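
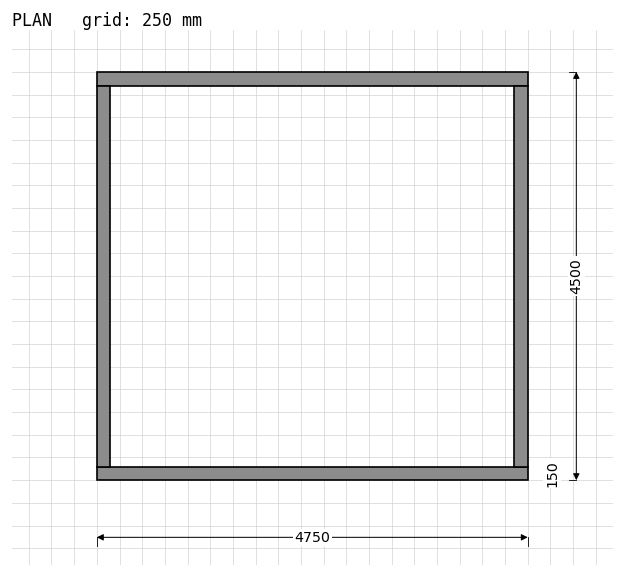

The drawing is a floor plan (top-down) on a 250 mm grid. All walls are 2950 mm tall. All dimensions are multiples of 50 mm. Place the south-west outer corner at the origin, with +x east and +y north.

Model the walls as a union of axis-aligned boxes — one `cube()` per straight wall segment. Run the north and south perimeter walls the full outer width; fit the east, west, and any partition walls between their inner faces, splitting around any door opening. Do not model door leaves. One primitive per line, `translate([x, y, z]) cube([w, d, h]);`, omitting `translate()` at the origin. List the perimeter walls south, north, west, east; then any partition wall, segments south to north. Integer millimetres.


cube([4750, 150, 2950]);
translate([0, 4350, 0]) cube([4750, 150, 2950]);
translate([0, 150, 0]) cube([150, 4200, 2950]);
translate([4600, 150, 0]) cube([150, 4200, 2950]);


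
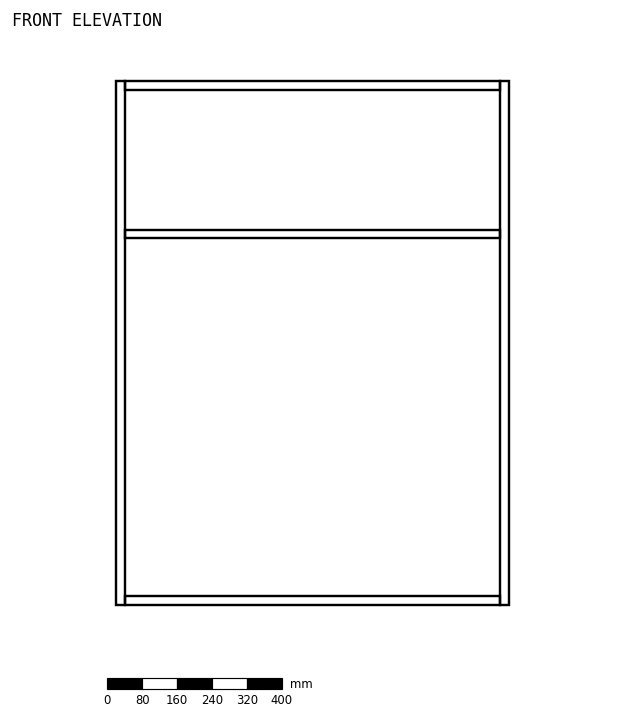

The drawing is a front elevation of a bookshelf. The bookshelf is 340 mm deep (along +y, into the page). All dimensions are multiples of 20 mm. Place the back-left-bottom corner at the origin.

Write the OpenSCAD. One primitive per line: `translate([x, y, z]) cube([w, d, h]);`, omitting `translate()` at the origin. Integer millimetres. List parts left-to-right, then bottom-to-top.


cube([20, 340, 1200]);
translate([20, 0, 0]) cube([860, 340, 20]);
translate([20, 0, 840]) cube([860, 340, 20]);
translate([20, 0, 1180]) cube([860, 340, 20]);
translate([880, 0, 0]) cube([20, 340, 1200]);


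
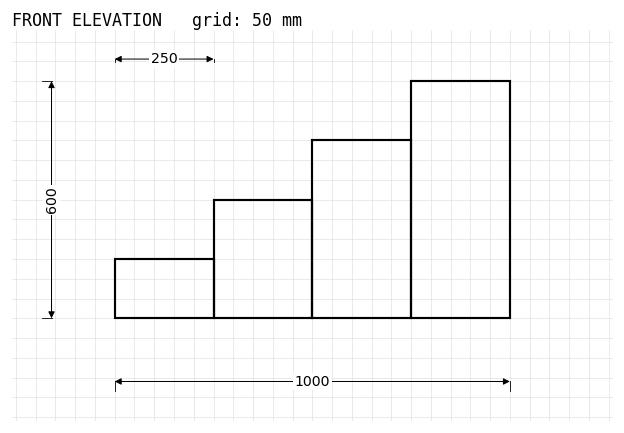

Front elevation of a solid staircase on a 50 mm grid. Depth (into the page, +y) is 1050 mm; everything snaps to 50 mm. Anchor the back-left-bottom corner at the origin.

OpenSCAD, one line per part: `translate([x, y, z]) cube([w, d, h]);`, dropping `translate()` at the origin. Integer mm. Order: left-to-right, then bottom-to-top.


cube([250, 1050, 150]);
translate([250, 0, 0]) cube([250, 1050, 300]);
translate([500, 0, 0]) cube([250, 1050, 450]);
translate([750, 0, 0]) cube([250, 1050, 600]);


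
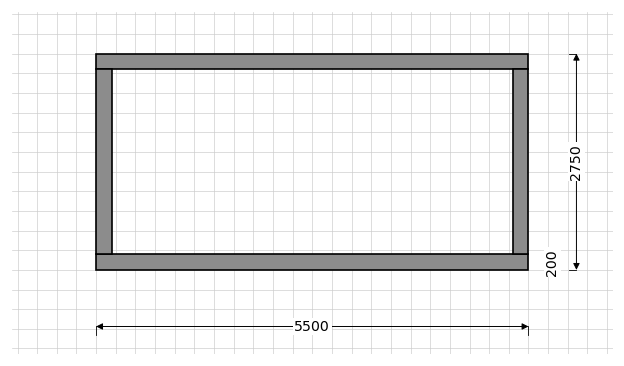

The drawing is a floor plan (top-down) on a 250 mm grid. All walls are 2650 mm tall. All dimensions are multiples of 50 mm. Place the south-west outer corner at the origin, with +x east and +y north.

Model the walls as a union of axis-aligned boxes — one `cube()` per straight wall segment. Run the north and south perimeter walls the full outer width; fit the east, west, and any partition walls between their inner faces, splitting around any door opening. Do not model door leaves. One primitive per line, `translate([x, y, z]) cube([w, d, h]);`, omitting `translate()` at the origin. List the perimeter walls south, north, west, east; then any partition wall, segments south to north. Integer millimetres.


cube([5500, 200, 2650]);
translate([0, 2550, 0]) cube([5500, 200, 2650]);
translate([0, 200, 0]) cube([200, 2350, 2650]);
translate([5300, 200, 0]) cube([200, 2350, 2650]);


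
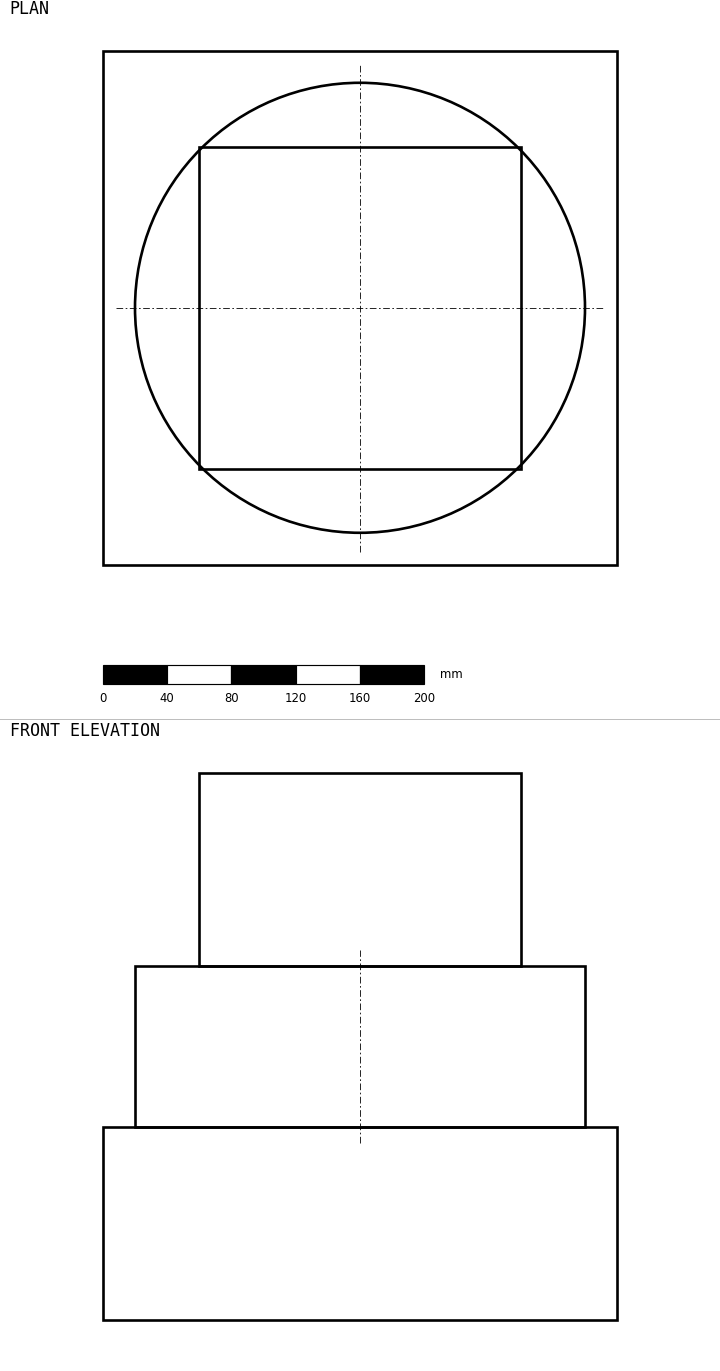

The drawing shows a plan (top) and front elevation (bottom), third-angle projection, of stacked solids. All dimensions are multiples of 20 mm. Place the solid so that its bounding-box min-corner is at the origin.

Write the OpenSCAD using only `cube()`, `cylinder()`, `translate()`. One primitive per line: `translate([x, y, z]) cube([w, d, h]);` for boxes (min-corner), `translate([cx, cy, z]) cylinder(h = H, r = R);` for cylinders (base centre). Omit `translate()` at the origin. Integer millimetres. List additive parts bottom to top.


cube([320, 320, 120]);
translate([160, 160, 120]) cylinder(h = 100, r = 140);
translate([60, 60, 220]) cube([200, 200, 120]);


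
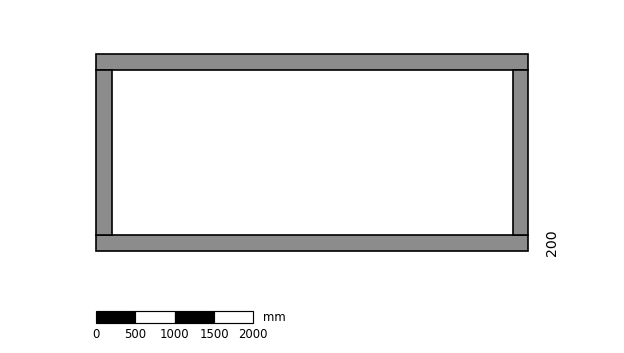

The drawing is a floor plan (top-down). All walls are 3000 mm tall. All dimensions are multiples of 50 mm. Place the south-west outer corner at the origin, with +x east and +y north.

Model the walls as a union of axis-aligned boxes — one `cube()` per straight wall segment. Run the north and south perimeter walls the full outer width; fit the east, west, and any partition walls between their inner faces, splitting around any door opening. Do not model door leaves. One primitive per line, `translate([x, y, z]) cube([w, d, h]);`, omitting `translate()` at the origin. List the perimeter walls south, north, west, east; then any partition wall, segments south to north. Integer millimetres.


cube([5500, 200, 3000]);
translate([0, 2300, 0]) cube([5500, 200, 3000]);
translate([0, 200, 0]) cube([200, 2100, 3000]);
translate([5300, 200, 0]) cube([200, 2100, 3000]);


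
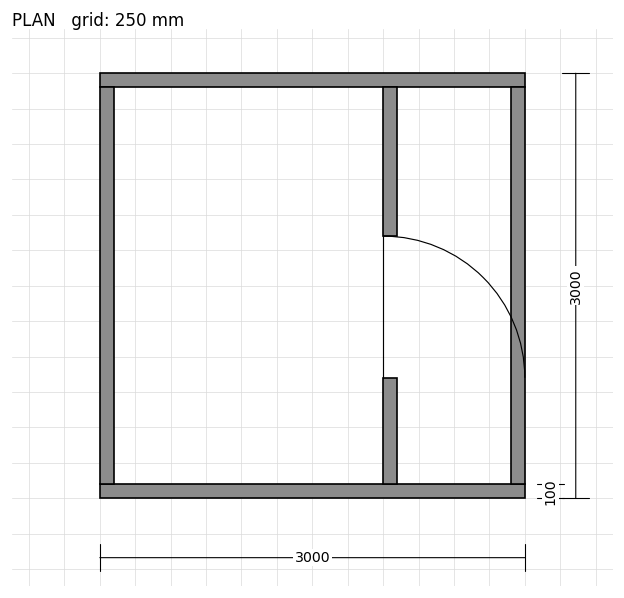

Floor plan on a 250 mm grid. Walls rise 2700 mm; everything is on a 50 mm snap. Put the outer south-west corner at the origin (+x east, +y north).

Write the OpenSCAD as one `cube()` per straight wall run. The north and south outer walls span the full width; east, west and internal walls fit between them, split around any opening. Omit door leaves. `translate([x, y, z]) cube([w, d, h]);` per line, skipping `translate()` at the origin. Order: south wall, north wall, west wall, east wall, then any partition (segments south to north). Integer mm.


cube([3000, 100, 2700]);
translate([0, 2900, 0]) cube([3000, 100, 2700]);
translate([0, 100, 0]) cube([100, 2800, 2700]);
translate([2900, 100, 0]) cube([100, 2800, 2700]);
translate([2000, 100, 0]) cube([100, 750, 2700]);
translate([2000, 1850, 0]) cube([100, 1050, 2700]);


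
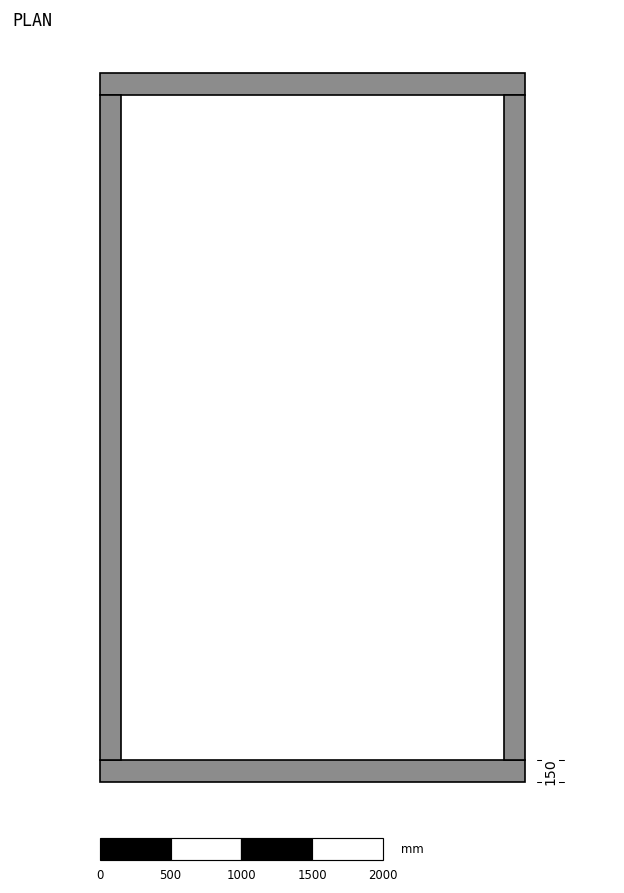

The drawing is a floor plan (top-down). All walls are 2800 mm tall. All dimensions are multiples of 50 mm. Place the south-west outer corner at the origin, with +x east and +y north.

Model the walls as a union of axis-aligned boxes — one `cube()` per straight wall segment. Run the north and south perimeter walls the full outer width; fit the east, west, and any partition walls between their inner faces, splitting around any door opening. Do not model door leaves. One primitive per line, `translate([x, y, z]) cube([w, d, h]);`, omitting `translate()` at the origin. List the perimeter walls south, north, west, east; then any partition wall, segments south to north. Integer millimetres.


cube([3000, 150, 2800]);
translate([0, 4850, 0]) cube([3000, 150, 2800]);
translate([0, 150, 0]) cube([150, 4700, 2800]);
translate([2850, 150, 0]) cube([150, 4700, 2800]);


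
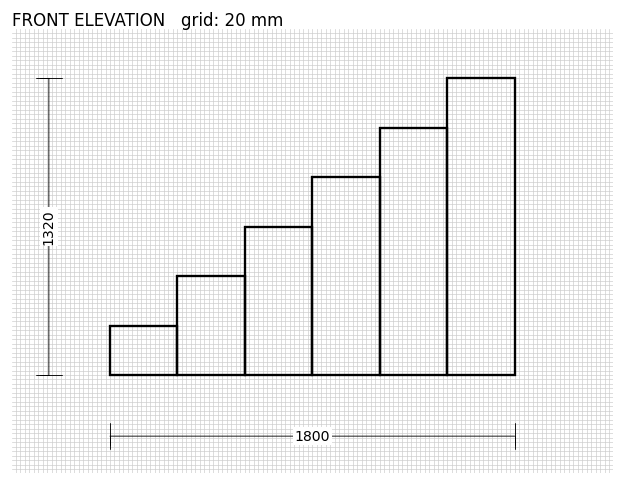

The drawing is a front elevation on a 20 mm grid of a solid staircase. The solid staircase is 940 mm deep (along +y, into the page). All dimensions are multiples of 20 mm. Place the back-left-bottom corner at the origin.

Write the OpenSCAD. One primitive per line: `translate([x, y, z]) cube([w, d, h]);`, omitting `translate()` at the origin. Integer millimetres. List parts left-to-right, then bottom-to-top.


cube([300, 940, 220]);
translate([300, 0, 0]) cube([300, 940, 440]);
translate([600, 0, 0]) cube([300, 940, 660]);
translate([900, 0, 0]) cube([300, 940, 880]);
translate([1200, 0, 0]) cube([300, 940, 1100]);
translate([1500, 0, 0]) cube([300, 940, 1320]);


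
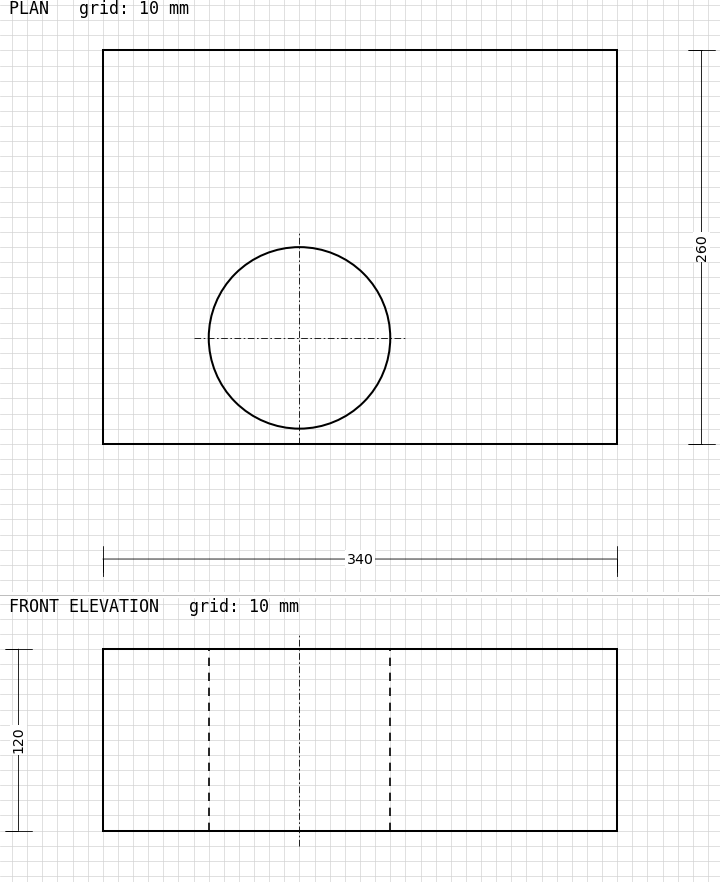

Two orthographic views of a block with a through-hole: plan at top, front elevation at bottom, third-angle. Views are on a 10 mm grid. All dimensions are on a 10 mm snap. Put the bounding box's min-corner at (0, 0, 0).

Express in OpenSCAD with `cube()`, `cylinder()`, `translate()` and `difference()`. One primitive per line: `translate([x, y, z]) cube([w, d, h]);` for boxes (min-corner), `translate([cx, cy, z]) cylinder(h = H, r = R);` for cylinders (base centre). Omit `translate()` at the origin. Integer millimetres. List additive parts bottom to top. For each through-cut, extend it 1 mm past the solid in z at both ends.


difference() {
  cube([340, 260, 120]);
  translate([130, 70, -1]) cylinder(h = 122, r = 60);
}


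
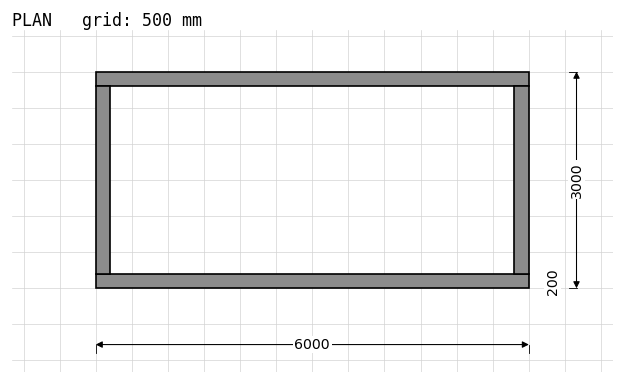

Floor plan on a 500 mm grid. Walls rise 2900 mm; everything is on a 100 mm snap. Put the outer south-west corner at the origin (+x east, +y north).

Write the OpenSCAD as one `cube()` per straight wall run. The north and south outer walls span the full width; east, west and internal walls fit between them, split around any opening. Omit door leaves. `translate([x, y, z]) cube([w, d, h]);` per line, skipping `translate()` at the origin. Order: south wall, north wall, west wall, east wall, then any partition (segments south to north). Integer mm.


cube([6000, 200, 2900]);
translate([0, 2800, 0]) cube([6000, 200, 2900]);
translate([0, 200, 0]) cube([200, 2600, 2900]);
translate([5800, 200, 0]) cube([200, 2600, 2900]);


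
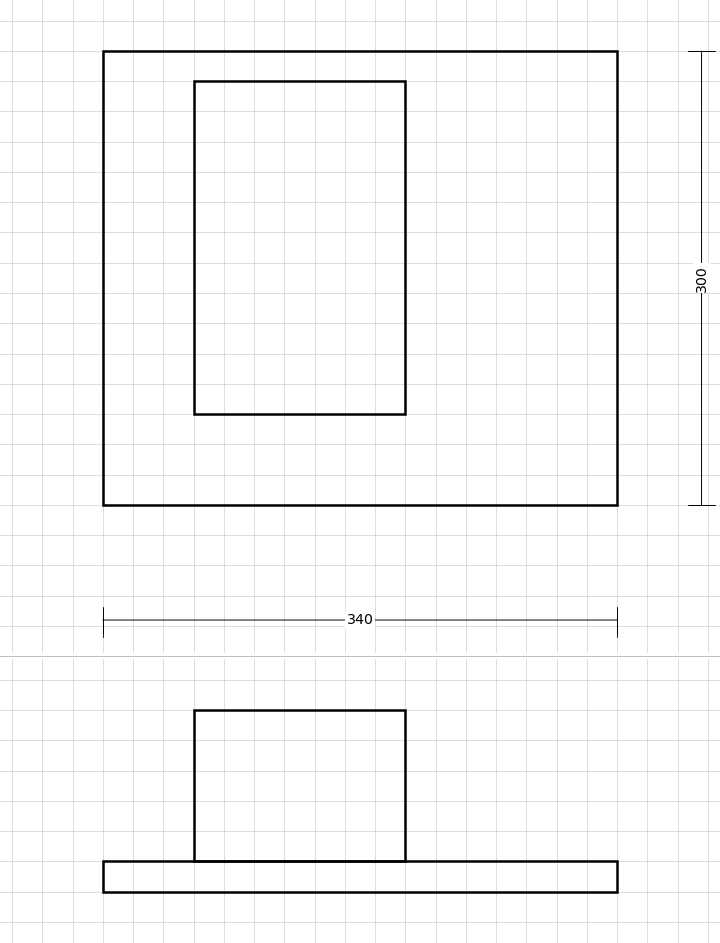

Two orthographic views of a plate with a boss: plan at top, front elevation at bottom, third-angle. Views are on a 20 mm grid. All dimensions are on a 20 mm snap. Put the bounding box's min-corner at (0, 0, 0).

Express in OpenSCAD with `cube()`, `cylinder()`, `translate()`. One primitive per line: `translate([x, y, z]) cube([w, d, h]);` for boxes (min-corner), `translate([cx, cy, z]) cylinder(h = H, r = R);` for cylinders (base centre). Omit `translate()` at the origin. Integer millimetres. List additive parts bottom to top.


cube([340, 300, 20]);
translate([60, 60, 20]) cube([140, 220, 100]);


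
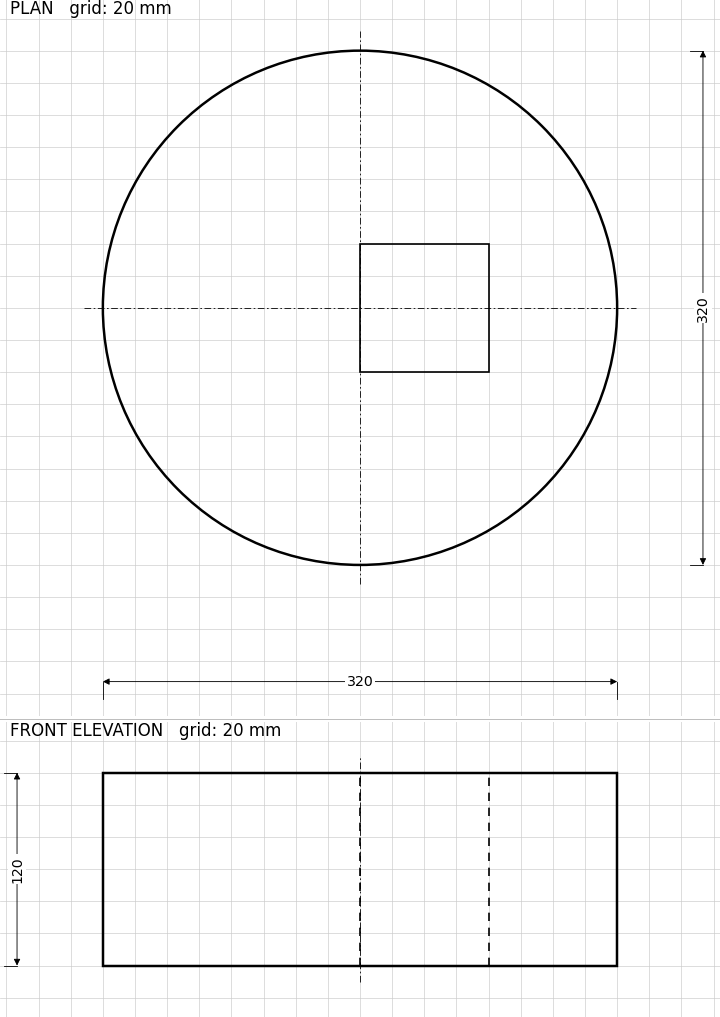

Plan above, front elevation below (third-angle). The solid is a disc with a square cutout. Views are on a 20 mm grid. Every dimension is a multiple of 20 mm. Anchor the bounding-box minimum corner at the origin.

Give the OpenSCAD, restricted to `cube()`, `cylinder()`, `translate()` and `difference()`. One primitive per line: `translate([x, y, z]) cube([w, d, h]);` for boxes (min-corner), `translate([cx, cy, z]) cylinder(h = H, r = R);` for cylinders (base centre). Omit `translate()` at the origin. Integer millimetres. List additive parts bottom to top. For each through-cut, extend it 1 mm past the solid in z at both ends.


difference() {
  translate([160, 160, 0]) cylinder(h = 120, r = 160);
  translate([160, 120, -1]) cube([80, 80, 122]);
}


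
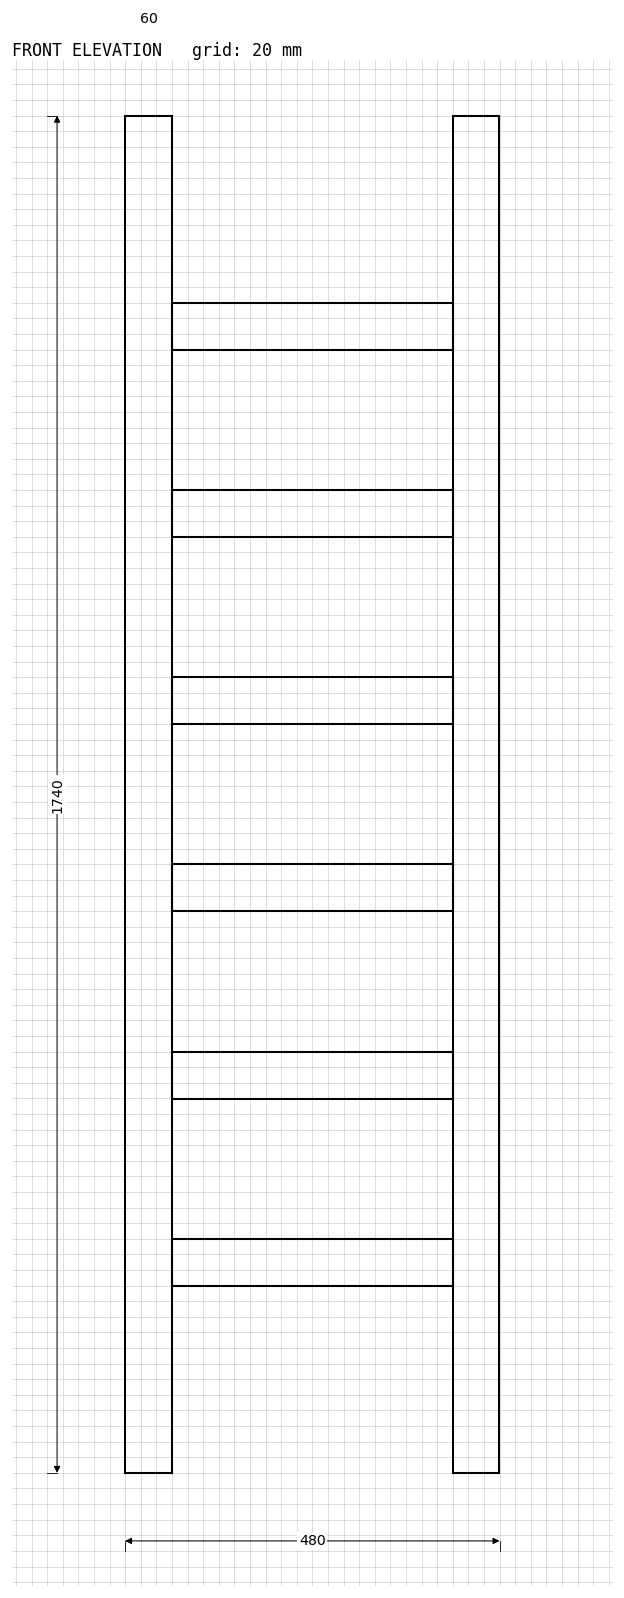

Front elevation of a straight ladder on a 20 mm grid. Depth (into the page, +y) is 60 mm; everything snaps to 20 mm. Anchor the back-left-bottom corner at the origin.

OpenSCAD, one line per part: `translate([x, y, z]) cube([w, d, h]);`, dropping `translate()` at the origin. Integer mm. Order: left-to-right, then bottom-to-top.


cube([60, 60, 1740]);
translate([60, 0, 240]) cube([360, 60, 60]);
translate([60, 0, 480]) cube([360, 60, 60]);
translate([60, 0, 720]) cube([360, 60, 60]);
translate([60, 0, 960]) cube([360, 60, 60]);
translate([60, 0, 1200]) cube([360, 60, 60]);
translate([60, 0, 1440]) cube([360, 60, 60]);
translate([420, 0, 0]) cube([60, 60, 1740]);


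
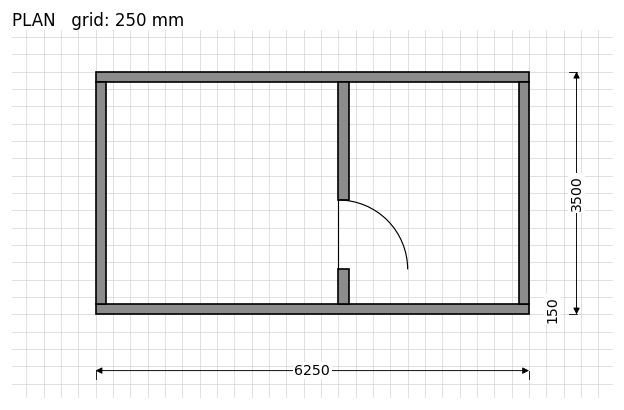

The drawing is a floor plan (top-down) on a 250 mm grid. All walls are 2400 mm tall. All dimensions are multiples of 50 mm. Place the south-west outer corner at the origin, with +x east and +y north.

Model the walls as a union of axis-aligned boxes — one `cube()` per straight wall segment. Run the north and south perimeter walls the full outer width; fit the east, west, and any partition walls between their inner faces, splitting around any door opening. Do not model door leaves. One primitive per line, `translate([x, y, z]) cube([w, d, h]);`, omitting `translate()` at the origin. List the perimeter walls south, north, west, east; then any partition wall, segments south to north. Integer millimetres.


cube([6250, 150, 2400]);
translate([0, 3350, 0]) cube([6250, 150, 2400]);
translate([0, 150, 0]) cube([150, 3200, 2400]);
translate([6100, 150, 0]) cube([150, 3200, 2400]);
translate([3500, 150, 0]) cube([150, 500, 2400]);
translate([3500, 1650, 0]) cube([150, 1700, 2400]);


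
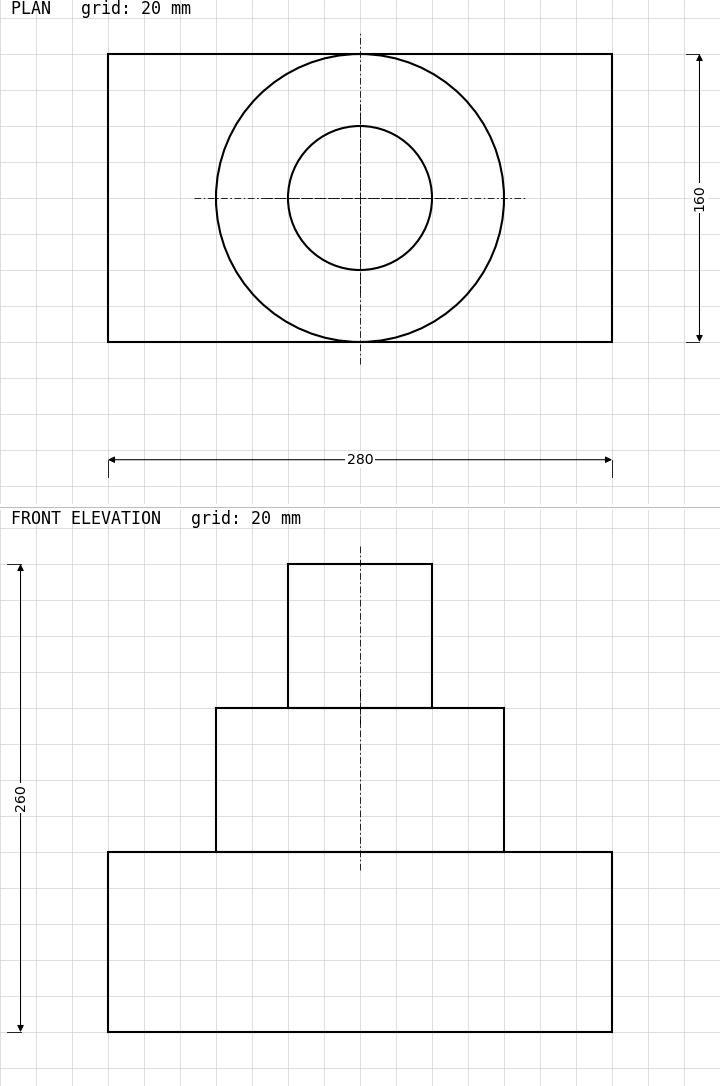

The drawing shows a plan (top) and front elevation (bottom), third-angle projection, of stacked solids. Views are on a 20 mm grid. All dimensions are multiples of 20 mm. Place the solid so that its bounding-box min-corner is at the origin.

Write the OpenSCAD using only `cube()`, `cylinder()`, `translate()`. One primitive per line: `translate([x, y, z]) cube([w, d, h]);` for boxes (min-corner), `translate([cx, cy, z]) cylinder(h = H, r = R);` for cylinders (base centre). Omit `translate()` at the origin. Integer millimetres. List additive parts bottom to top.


cube([280, 160, 100]);
translate([140, 80, 100]) cylinder(h = 80, r = 80);
translate([140, 80, 180]) cylinder(h = 80, r = 40);


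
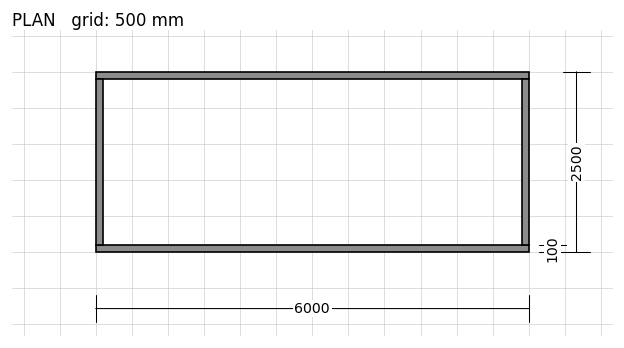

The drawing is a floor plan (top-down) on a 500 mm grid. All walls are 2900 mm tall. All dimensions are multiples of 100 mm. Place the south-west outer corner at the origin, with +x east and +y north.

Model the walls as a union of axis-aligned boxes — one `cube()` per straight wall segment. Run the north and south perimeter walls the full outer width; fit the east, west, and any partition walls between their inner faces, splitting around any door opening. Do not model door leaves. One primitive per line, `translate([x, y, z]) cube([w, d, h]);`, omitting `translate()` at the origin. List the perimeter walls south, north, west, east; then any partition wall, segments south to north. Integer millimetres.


cube([6000, 100, 2900]);
translate([0, 2400, 0]) cube([6000, 100, 2900]);
translate([0, 100, 0]) cube([100, 2300, 2900]);
translate([5900, 100, 0]) cube([100, 2300, 2900]);


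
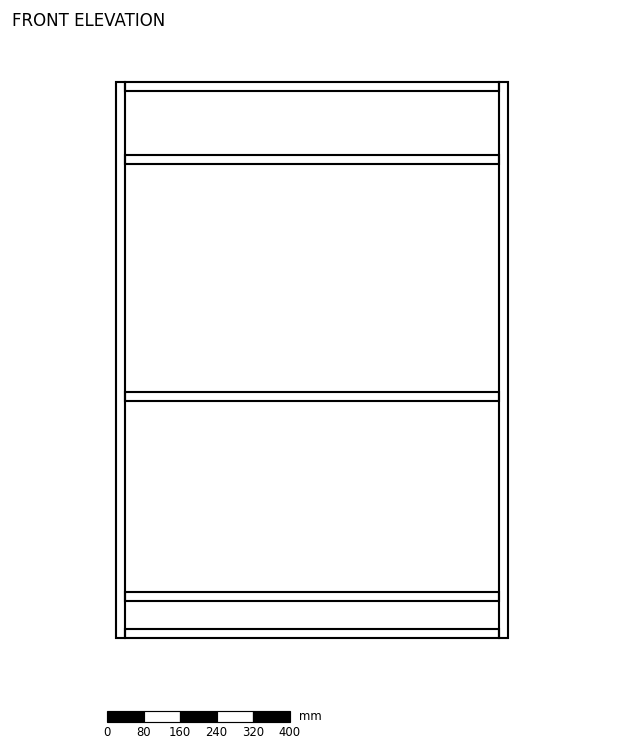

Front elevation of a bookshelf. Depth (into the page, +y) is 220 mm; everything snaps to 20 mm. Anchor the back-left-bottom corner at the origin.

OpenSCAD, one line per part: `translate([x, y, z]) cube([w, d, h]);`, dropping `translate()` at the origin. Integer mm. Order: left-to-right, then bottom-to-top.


cube([20, 220, 1220]);
translate([20, 0, 0]) cube([820, 220, 20]);
translate([20, 0, 80]) cube([820, 220, 20]);
translate([20, 0, 520]) cube([820, 220, 20]);
translate([20, 0, 1040]) cube([820, 220, 20]);
translate([20, 0, 1200]) cube([820, 220, 20]);
translate([840, 0, 0]) cube([20, 220, 1220]);


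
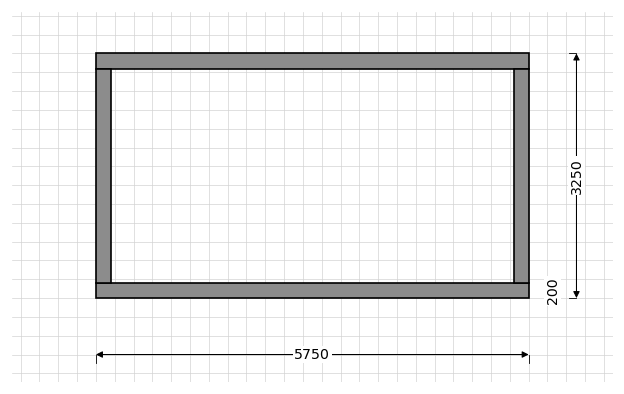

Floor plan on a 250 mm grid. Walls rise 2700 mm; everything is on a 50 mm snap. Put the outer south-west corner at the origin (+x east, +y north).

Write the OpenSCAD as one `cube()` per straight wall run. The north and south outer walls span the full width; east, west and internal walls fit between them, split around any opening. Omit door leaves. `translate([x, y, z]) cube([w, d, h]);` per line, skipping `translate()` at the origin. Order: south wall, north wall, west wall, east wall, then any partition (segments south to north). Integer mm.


cube([5750, 200, 2700]);
translate([0, 3050, 0]) cube([5750, 200, 2700]);
translate([0, 200, 0]) cube([200, 2850, 2700]);
translate([5550, 200, 0]) cube([200, 2850, 2700]);


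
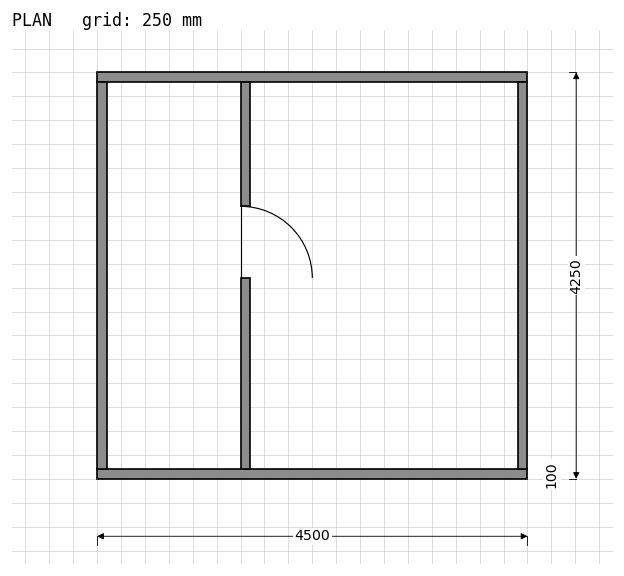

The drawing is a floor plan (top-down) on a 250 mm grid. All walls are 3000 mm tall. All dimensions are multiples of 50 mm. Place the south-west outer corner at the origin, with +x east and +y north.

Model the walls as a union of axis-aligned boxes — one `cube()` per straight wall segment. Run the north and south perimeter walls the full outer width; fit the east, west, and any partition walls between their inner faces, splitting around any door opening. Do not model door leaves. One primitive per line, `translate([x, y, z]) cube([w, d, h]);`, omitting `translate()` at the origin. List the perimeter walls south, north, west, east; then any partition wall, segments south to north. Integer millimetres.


cube([4500, 100, 3000]);
translate([0, 4150, 0]) cube([4500, 100, 3000]);
translate([0, 100, 0]) cube([100, 4050, 3000]);
translate([4400, 100, 0]) cube([100, 4050, 3000]);
translate([1500, 100, 0]) cube([100, 2000, 3000]);
translate([1500, 2850, 0]) cube([100, 1300, 3000]);


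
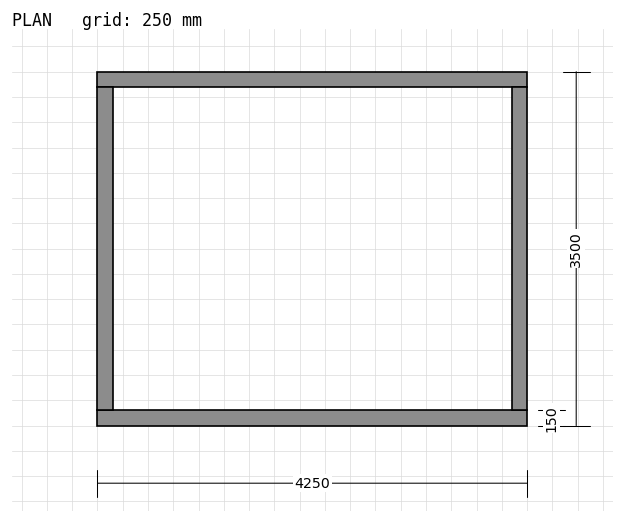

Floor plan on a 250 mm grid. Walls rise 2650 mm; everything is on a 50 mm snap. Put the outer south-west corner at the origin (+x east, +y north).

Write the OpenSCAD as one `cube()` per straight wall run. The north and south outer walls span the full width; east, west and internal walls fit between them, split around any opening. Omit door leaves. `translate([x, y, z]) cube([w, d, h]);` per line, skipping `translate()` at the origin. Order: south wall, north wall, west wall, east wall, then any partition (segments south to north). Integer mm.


cube([4250, 150, 2650]);
translate([0, 3350, 0]) cube([4250, 150, 2650]);
translate([0, 150, 0]) cube([150, 3200, 2650]);
translate([4100, 150, 0]) cube([150, 3200, 2650]);


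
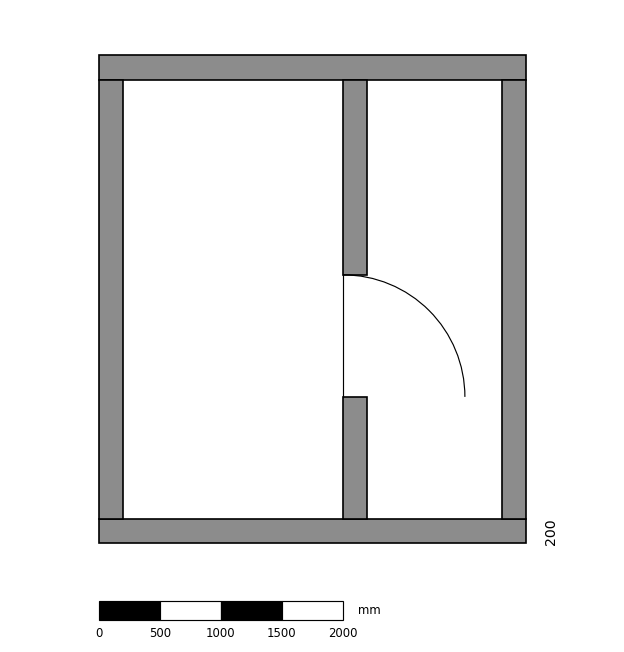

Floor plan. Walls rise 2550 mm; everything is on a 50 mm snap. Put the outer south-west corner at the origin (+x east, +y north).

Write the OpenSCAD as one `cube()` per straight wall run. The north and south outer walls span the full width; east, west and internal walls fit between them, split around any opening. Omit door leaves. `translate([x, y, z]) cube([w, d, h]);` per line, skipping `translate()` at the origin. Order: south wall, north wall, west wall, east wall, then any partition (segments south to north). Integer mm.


cube([3500, 200, 2550]);
translate([0, 3800, 0]) cube([3500, 200, 2550]);
translate([0, 200, 0]) cube([200, 3600, 2550]);
translate([3300, 200, 0]) cube([200, 3600, 2550]);
translate([2000, 200, 0]) cube([200, 1000, 2550]);
translate([2000, 2200, 0]) cube([200, 1600, 2550]);


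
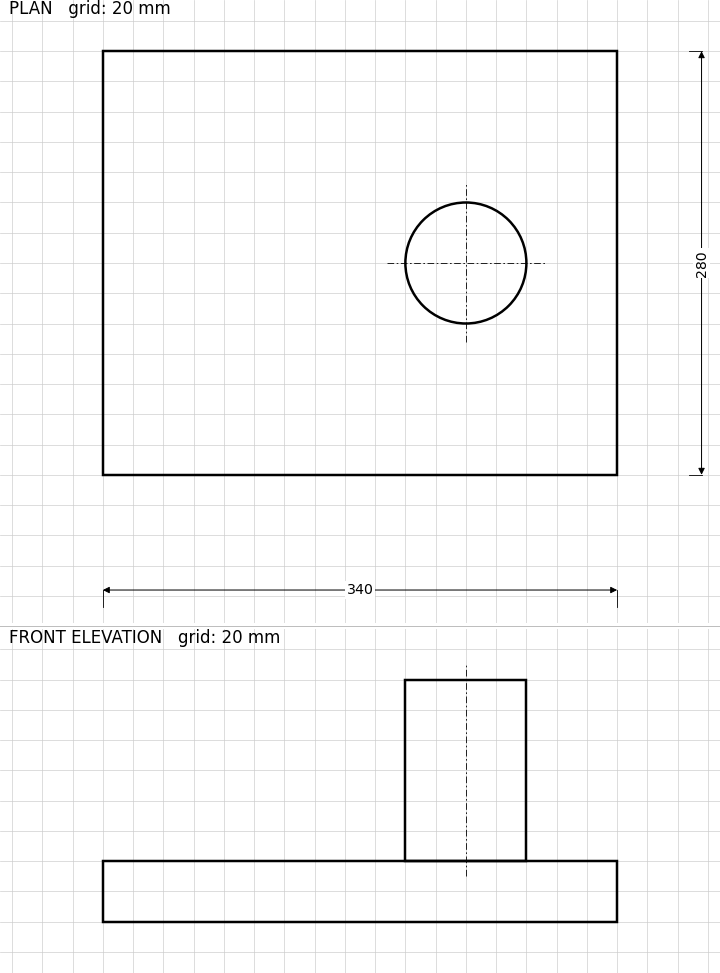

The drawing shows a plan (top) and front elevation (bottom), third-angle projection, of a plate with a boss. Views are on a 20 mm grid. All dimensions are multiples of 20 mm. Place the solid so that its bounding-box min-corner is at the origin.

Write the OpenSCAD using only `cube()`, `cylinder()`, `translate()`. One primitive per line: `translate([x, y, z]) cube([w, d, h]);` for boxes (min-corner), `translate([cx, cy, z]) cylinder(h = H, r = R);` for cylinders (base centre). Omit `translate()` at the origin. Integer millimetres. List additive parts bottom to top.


cube([340, 280, 40]);
translate([240, 140, 40]) cylinder(h = 120, r = 40);


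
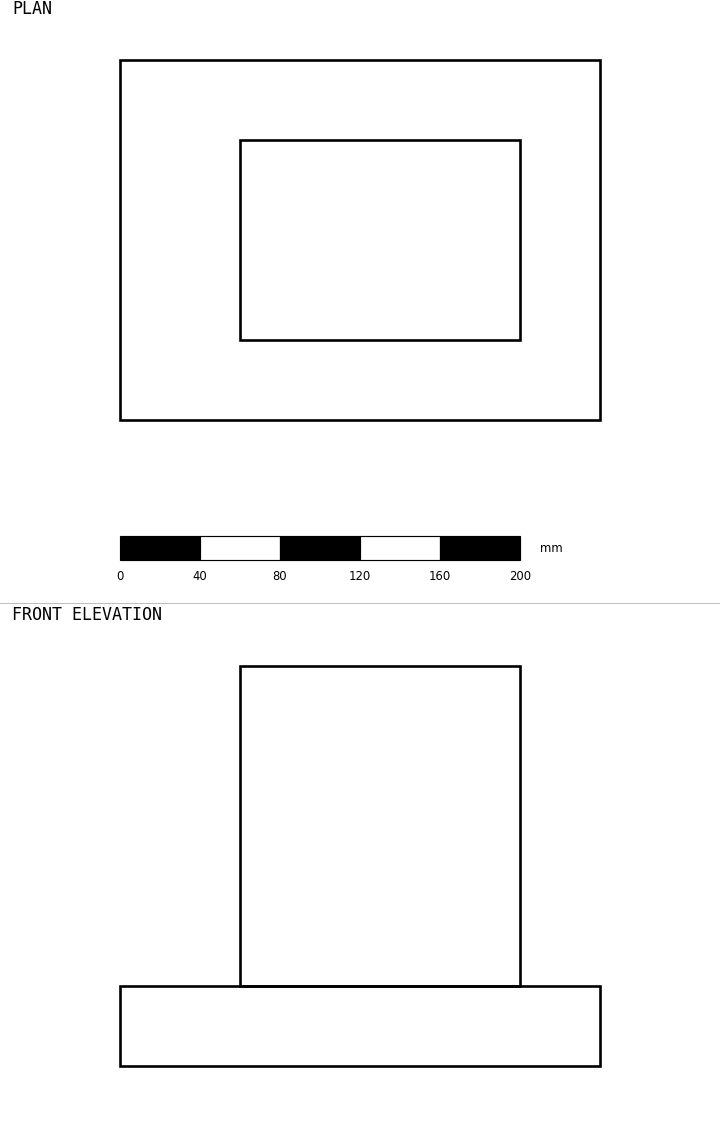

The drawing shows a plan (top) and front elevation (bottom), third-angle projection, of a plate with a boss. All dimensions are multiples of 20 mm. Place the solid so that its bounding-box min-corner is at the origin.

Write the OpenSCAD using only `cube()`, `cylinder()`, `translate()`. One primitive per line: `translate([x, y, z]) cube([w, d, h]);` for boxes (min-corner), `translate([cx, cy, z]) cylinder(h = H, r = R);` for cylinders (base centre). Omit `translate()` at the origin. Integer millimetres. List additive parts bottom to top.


cube([240, 180, 40]);
translate([60, 40, 40]) cube([140, 100, 160]);


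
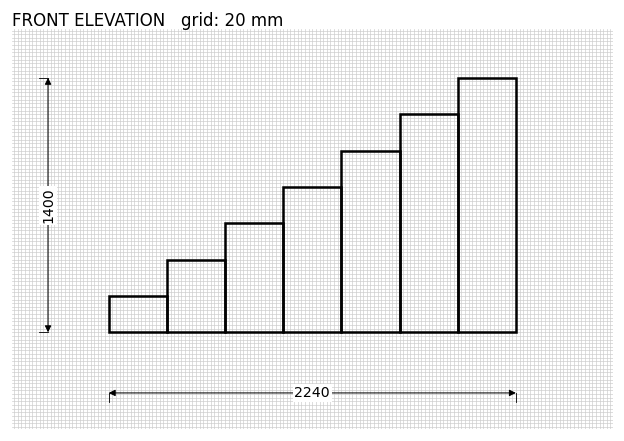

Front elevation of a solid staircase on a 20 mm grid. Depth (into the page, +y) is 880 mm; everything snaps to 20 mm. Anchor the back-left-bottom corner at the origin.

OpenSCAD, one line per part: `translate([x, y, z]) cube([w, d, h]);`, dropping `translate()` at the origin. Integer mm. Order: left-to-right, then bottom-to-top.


cube([320, 880, 200]);
translate([320, 0, 0]) cube([320, 880, 400]);
translate([640, 0, 0]) cube([320, 880, 600]);
translate([960, 0, 0]) cube([320, 880, 800]);
translate([1280, 0, 0]) cube([320, 880, 1000]);
translate([1600, 0, 0]) cube([320, 880, 1200]);
translate([1920, 0, 0]) cube([320, 880, 1400]);


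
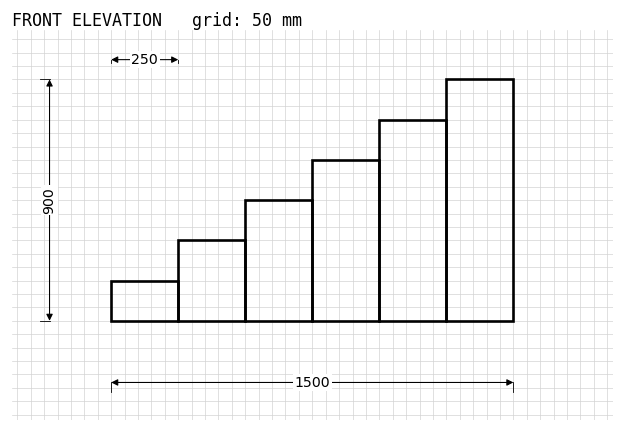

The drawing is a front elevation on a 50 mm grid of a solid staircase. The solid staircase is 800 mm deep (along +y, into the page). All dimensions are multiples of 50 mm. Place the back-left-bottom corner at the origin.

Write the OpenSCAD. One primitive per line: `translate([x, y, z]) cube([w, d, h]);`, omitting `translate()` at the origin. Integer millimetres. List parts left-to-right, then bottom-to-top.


cube([250, 800, 150]);
translate([250, 0, 0]) cube([250, 800, 300]);
translate([500, 0, 0]) cube([250, 800, 450]);
translate([750, 0, 0]) cube([250, 800, 600]);
translate([1000, 0, 0]) cube([250, 800, 750]);
translate([1250, 0, 0]) cube([250, 800, 900]);


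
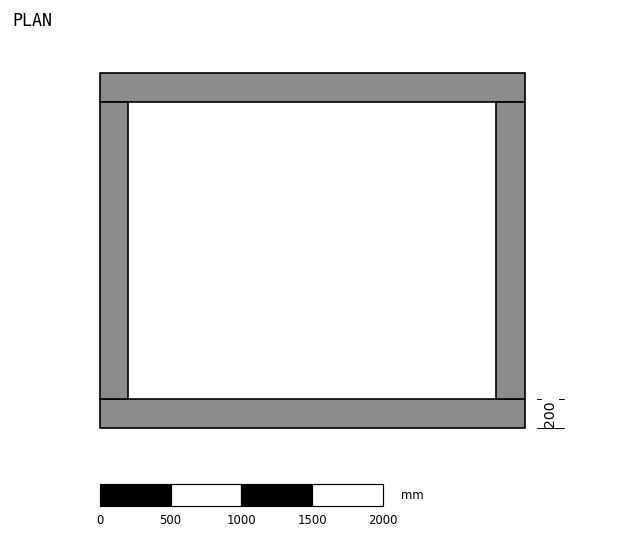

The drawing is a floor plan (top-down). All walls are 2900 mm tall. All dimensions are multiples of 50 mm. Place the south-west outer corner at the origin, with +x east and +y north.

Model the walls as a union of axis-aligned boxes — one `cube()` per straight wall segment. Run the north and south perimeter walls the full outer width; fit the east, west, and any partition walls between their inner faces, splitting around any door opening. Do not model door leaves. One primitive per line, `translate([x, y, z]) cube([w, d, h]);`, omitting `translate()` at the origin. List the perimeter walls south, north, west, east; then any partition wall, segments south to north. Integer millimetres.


cube([3000, 200, 2900]);
translate([0, 2300, 0]) cube([3000, 200, 2900]);
translate([0, 200, 0]) cube([200, 2100, 2900]);
translate([2800, 200, 0]) cube([200, 2100, 2900]);


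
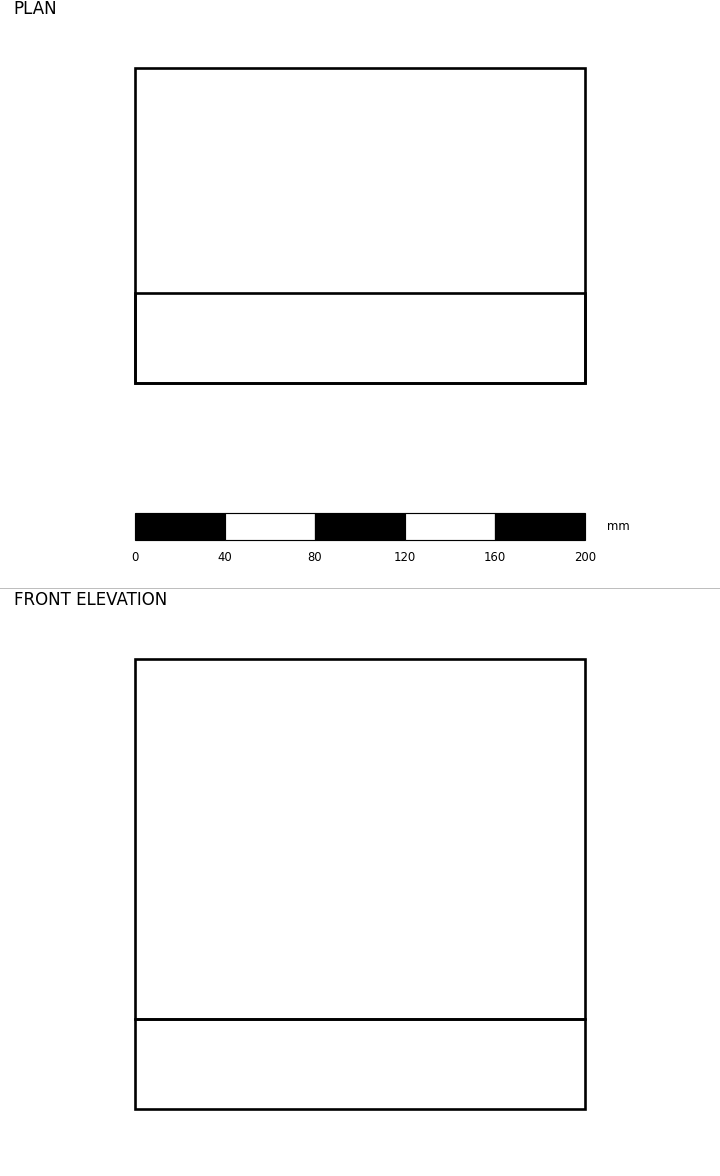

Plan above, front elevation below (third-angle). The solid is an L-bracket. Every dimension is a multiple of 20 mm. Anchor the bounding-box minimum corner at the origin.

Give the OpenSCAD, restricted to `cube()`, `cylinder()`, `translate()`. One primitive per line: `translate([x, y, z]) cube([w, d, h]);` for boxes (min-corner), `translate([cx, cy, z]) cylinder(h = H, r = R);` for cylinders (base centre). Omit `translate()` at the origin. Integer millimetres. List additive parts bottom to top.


cube([200, 140, 40]);
translate([0, 0, 40]) cube([200, 40, 160]);


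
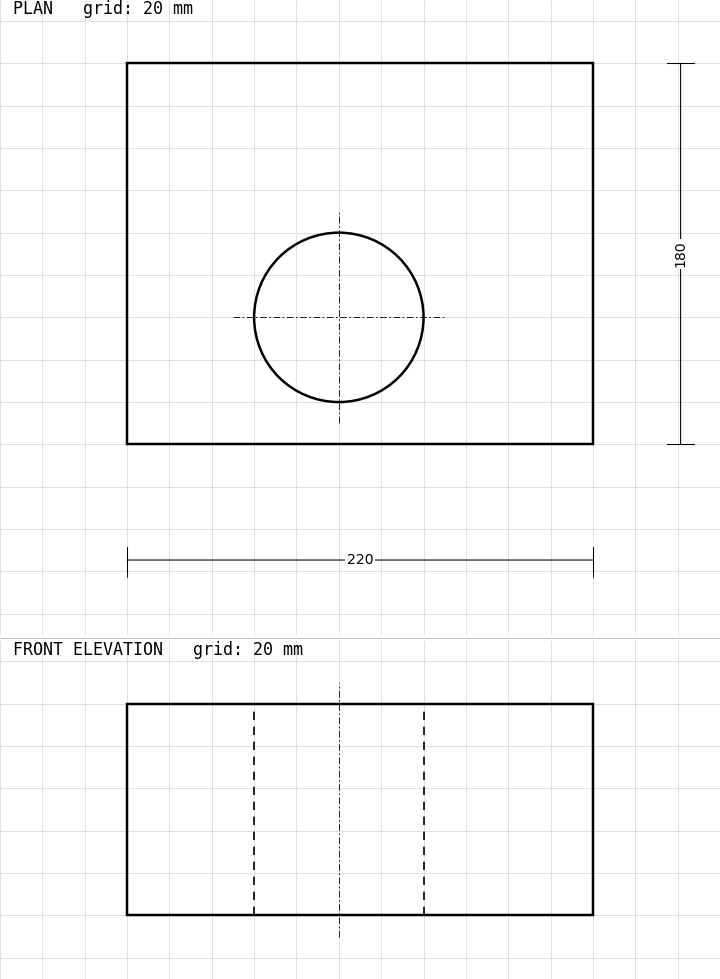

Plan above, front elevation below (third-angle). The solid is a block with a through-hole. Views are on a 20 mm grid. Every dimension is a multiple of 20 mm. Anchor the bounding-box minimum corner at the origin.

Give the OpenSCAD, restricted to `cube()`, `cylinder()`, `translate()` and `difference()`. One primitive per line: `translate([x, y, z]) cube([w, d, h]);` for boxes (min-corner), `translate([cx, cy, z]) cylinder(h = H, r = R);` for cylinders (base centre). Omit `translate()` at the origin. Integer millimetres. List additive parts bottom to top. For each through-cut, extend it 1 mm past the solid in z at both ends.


difference() {
  cube([220, 180, 100]);
  translate([100, 60, -1]) cylinder(h = 102, r = 40);
}


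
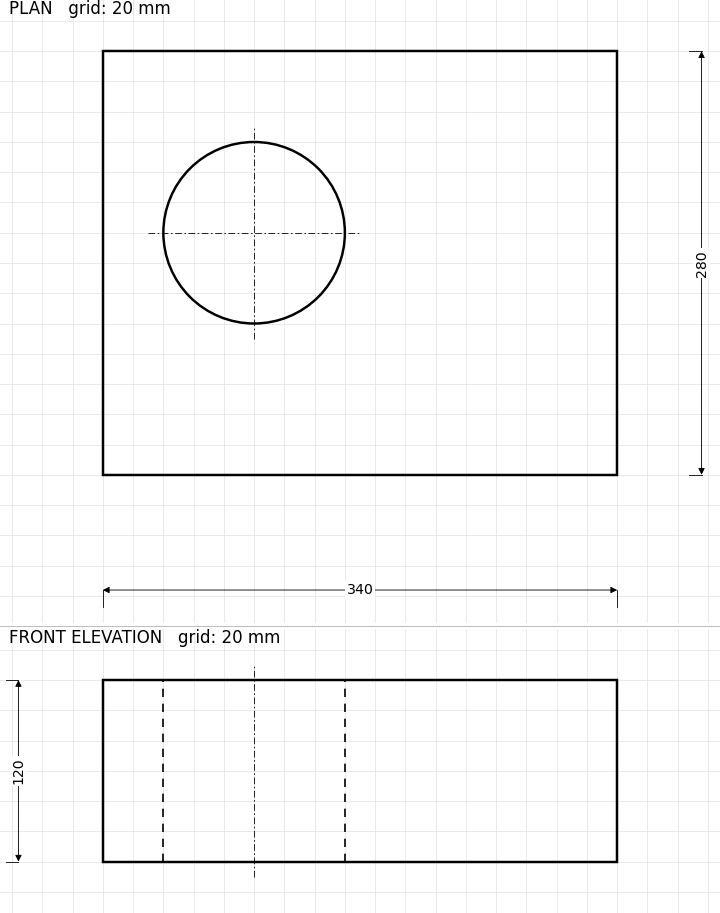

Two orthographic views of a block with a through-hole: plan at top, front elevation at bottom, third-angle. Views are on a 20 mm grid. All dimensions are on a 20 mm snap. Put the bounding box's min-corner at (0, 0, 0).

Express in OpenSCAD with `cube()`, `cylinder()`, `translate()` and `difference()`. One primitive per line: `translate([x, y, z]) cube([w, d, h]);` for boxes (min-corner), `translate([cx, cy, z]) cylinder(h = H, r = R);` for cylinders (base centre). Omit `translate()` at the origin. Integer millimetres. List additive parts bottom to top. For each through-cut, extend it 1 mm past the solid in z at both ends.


difference() {
  cube([340, 280, 120]);
  translate([100, 160, -1]) cylinder(h = 122, r = 60);
}


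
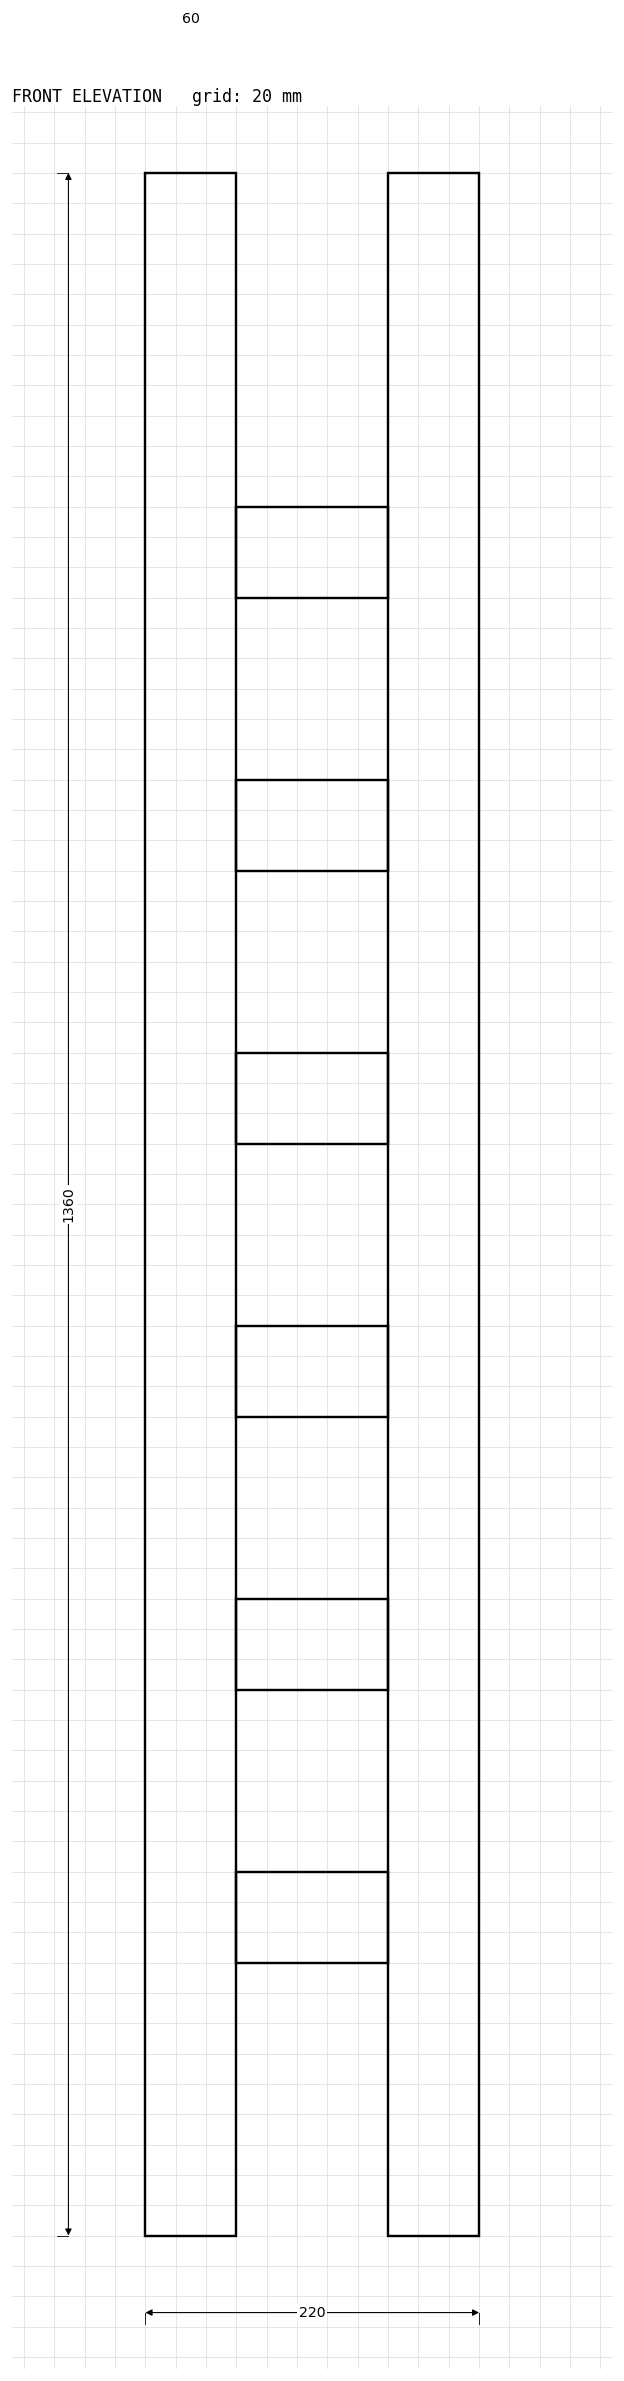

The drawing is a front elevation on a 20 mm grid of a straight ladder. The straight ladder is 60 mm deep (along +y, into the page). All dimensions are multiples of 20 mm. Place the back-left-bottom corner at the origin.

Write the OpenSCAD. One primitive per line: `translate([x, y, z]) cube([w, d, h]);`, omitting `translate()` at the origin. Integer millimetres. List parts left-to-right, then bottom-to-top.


cube([60, 60, 1360]);
translate([60, 0, 180]) cube([100, 60, 60]);
translate([60, 0, 360]) cube([100, 60, 60]);
translate([60, 0, 540]) cube([100, 60, 60]);
translate([60, 0, 720]) cube([100, 60, 60]);
translate([60, 0, 900]) cube([100, 60, 60]);
translate([60, 0, 1080]) cube([100, 60, 60]);
translate([160, 0, 0]) cube([60, 60, 1360]);


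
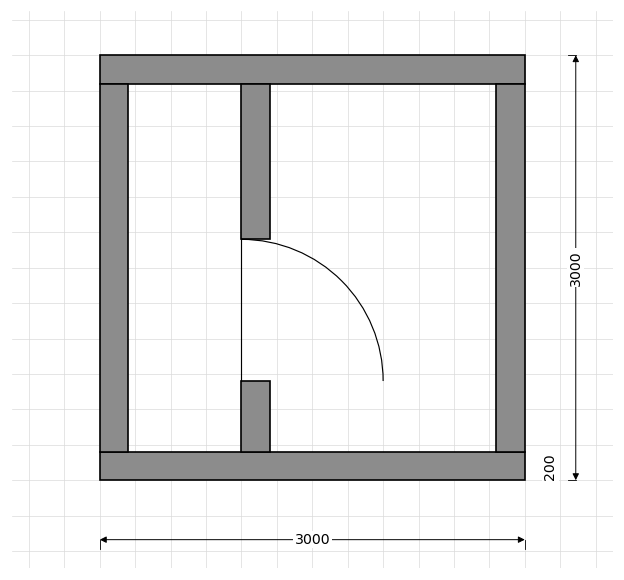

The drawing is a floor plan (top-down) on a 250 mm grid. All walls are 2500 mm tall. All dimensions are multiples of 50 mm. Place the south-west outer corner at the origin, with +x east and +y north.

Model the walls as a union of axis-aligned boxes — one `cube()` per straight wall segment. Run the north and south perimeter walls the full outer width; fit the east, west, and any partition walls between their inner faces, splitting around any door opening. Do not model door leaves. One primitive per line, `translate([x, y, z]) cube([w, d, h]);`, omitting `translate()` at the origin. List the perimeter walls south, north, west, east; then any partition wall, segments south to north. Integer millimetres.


cube([3000, 200, 2500]);
translate([0, 2800, 0]) cube([3000, 200, 2500]);
translate([0, 200, 0]) cube([200, 2600, 2500]);
translate([2800, 200, 0]) cube([200, 2600, 2500]);
translate([1000, 200, 0]) cube([200, 500, 2500]);
translate([1000, 1700, 0]) cube([200, 1100, 2500]);


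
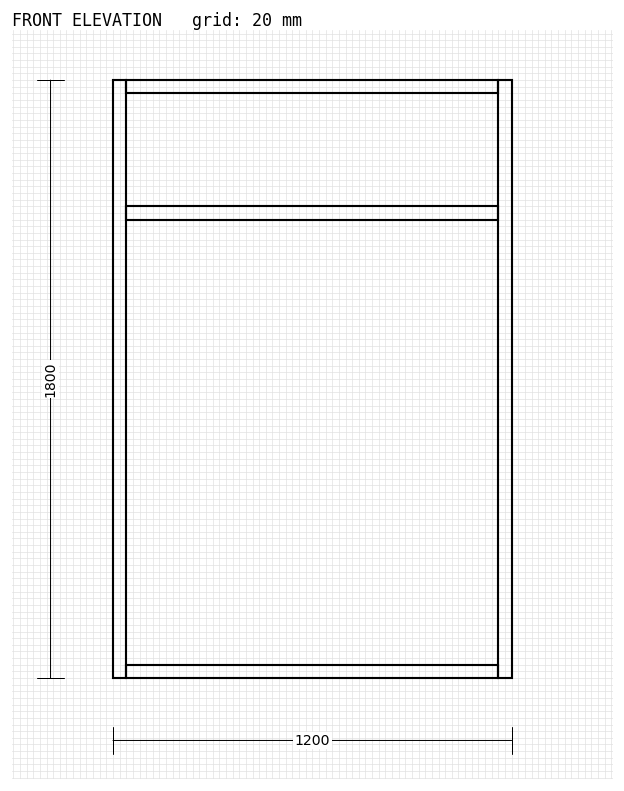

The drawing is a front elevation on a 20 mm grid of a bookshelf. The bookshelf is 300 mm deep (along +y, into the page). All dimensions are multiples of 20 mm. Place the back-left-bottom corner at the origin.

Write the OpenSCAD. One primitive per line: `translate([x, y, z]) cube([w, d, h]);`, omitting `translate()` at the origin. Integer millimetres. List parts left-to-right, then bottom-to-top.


cube([40, 300, 1800]);
translate([40, 0, 0]) cube([1120, 300, 40]);
translate([40, 0, 1380]) cube([1120, 300, 40]);
translate([40, 0, 1760]) cube([1120, 300, 40]);
translate([1160, 0, 0]) cube([40, 300, 1800]);


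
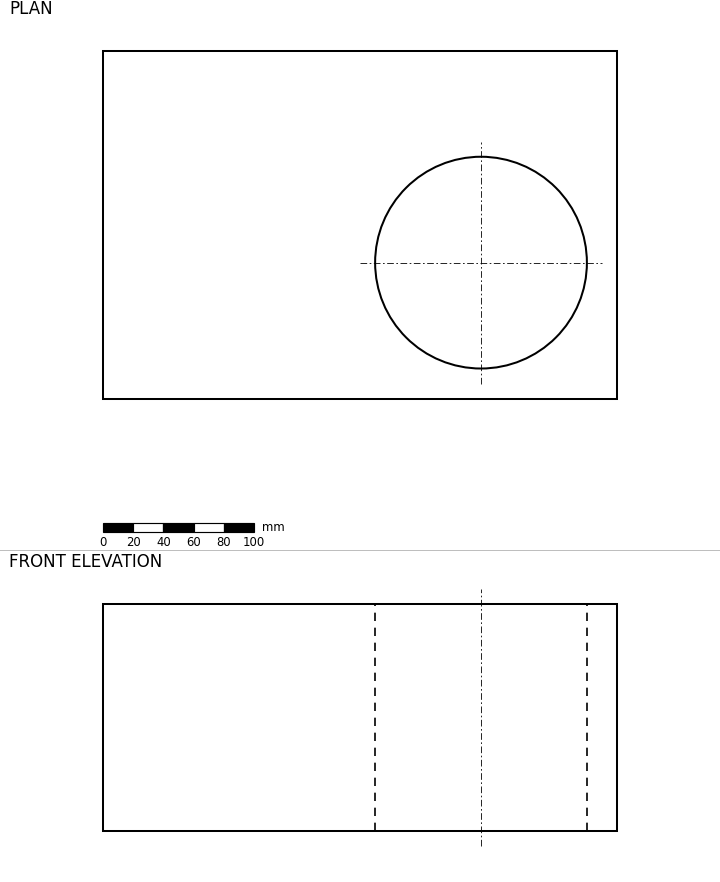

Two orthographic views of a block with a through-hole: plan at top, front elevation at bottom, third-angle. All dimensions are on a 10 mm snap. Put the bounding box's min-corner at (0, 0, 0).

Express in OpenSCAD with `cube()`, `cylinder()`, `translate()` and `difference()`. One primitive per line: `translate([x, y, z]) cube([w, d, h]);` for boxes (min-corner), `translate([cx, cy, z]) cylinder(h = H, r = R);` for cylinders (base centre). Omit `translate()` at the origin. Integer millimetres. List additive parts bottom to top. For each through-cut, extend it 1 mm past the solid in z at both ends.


difference() {
  cube([340, 230, 150]);
  translate([250, 90, -1]) cylinder(h = 152, r = 70);
}


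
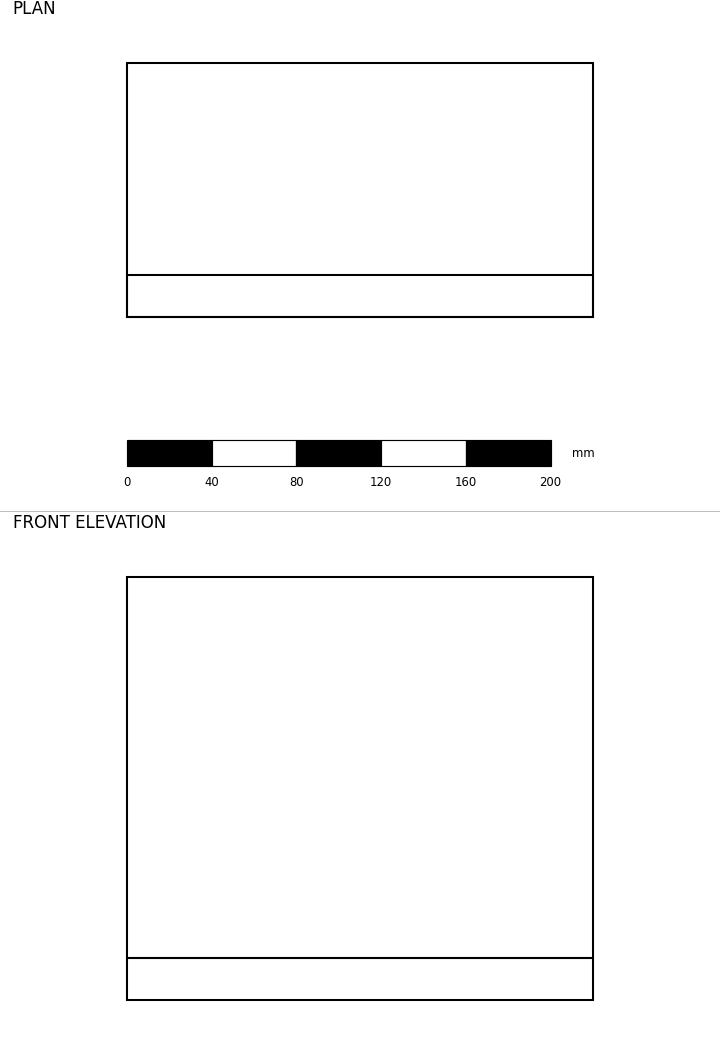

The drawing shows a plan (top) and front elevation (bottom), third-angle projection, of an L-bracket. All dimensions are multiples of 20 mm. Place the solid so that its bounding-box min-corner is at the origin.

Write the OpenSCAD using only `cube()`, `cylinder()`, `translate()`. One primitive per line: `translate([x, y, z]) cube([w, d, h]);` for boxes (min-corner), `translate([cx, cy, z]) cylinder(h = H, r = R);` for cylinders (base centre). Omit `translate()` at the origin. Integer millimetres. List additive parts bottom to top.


cube([220, 120, 20]);
translate([0, 0, 20]) cube([220, 20, 180]);


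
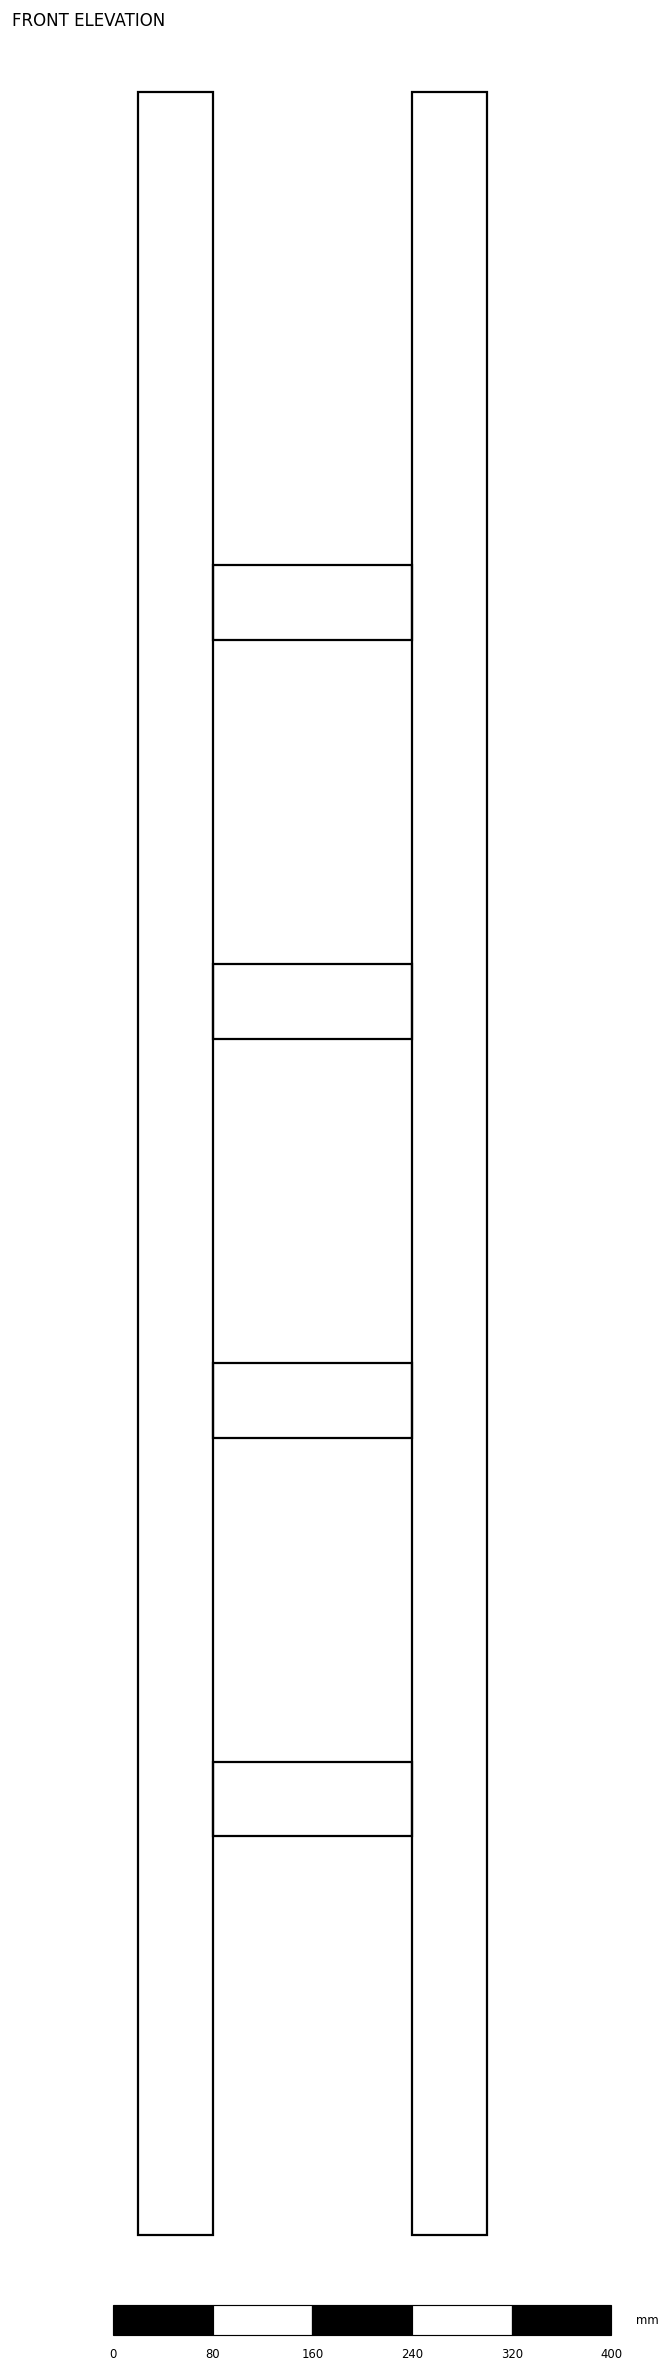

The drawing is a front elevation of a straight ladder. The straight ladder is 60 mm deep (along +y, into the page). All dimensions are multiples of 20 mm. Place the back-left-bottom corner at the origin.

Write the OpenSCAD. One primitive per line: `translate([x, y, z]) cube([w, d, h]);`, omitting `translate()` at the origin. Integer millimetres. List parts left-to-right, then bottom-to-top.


cube([60, 60, 1720]);
translate([60, 0, 320]) cube([160, 60, 60]);
translate([60, 0, 640]) cube([160, 60, 60]);
translate([60, 0, 960]) cube([160, 60, 60]);
translate([60, 0, 1280]) cube([160, 60, 60]);
translate([220, 0, 0]) cube([60, 60, 1720]);


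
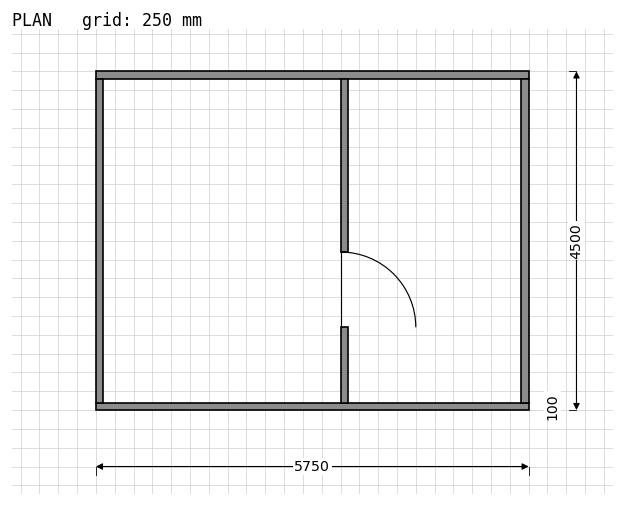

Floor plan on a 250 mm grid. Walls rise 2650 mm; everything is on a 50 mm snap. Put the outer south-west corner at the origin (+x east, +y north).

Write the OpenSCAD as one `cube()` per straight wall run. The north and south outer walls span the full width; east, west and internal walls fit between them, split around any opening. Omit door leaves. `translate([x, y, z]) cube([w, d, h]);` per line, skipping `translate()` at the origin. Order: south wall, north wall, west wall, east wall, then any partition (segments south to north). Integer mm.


cube([5750, 100, 2650]);
translate([0, 4400, 0]) cube([5750, 100, 2650]);
translate([0, 100, 0]) cube([100, 4300, 2650]);
translate([5650, 100, 0]) cube([100, 4300, 2650]);
translate([3250, 100, 0]) cube([100, 1000, 2650]);
translate([3250, 2100, 0]) cube([100, 2300, 2650]);


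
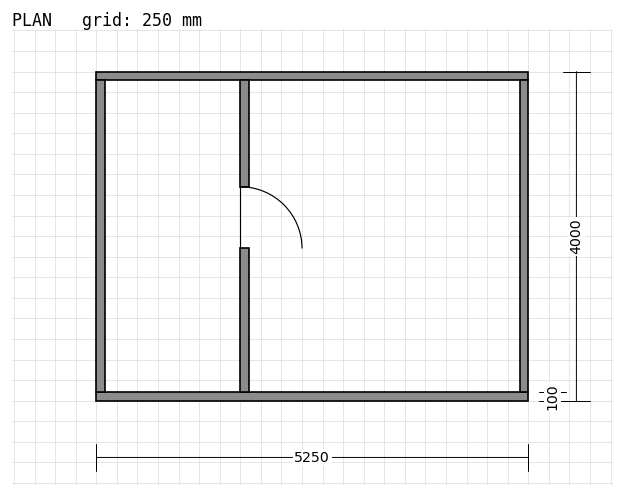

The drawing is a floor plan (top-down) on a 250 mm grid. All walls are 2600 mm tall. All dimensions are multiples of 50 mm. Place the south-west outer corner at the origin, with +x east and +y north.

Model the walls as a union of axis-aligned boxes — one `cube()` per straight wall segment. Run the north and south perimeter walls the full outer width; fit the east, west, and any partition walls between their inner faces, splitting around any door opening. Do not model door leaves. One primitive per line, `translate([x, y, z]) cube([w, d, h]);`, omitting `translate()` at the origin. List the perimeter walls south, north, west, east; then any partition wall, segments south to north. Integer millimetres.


cube([5250, 100, 2600]);
translate([0, 3900, 0]) cube([5250, 100, 2600]);
translate([0, 100, 0]) cube([100, 3800, 2600]);
translate([5150, 100, 0]) cube([100, 3800, 2600]);
translate([1750, 100, 0]) cube([100, 1750, 2600]);
translate([1750, 2600, 0]) cube([100, 1300, 2600]);


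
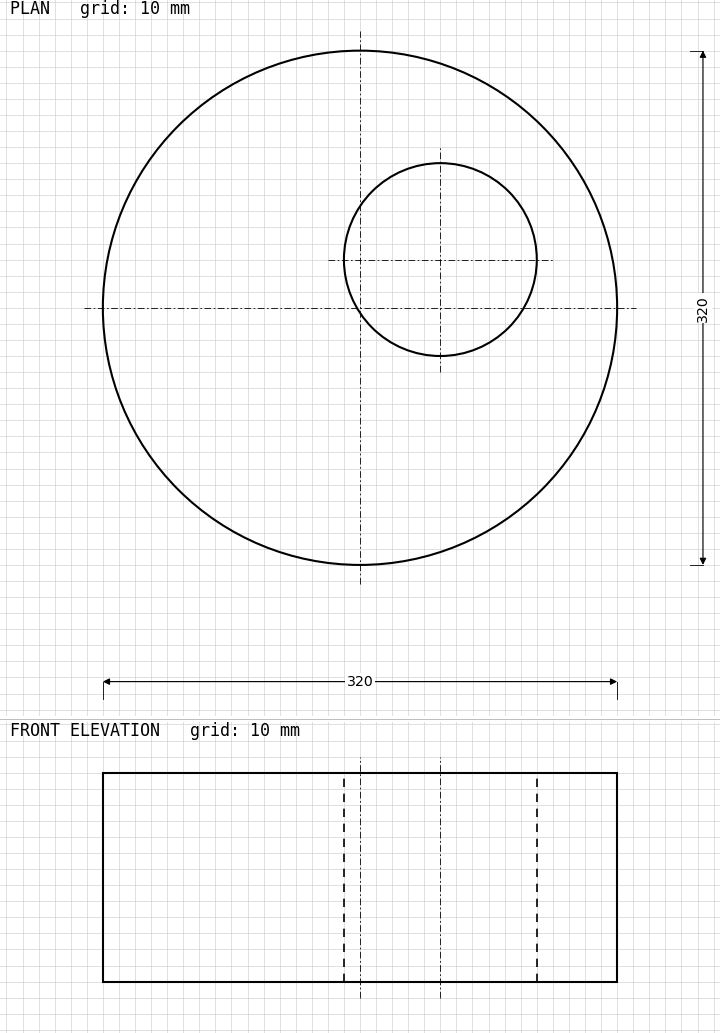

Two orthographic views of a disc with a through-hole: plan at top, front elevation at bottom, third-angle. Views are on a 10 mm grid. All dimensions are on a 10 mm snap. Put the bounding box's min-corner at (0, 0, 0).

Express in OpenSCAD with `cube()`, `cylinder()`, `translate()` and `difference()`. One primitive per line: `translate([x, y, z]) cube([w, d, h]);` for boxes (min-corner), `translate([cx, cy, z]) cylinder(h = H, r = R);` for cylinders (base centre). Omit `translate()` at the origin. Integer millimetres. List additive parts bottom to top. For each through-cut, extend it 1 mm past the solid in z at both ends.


difference() {
  translate([160, 160, 0]) cylinder(h = 130, r = 160);
  translate([210, 190, -1]) cylinder(h = 132, r = 60);
}
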